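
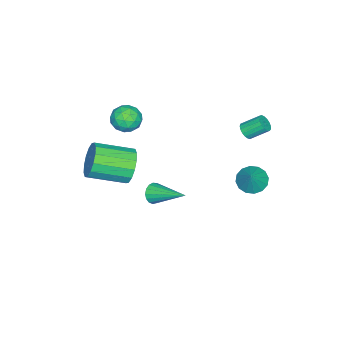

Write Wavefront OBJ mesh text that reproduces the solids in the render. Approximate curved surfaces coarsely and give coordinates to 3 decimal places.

v -3.542 3.453 2.226
v -3.171 3.307 2.59
v -3.547 4.221 3.339
v -3.918 4.367 2.974
v -3.048 3.479 2.442
v -3.424 4.393 3.19
v -3.038 3.645 2.244
v -3.414 4.559 2.993
v -3.143 3.767 2.042
v -3.519 4.681 2.791
v -3.34 3.817 1.882
v -3.716 4.731 2.631
v -3.583 3.784 1.801
v -3.959 4.698 2.549
v -3.817 3.674 1.817
v -4.192 4.589 2.565
v -3.987 3.514 1.927
v -4.363 4.429 2.675
v -4.056 3.34 2.105
v -4.432 4.255 2.853
v -4.007 3.192 2.311
v -4.383 4.107 3.059
v -3.852 3.103 2.497
v -4.228 4.018 3.246
v -3.625 3.095 2.622
v -4.001 4.009 3.37
v -3.38 3.168 2.655
v -3.755 4.083 3.403
v 2.654 1.243 1.211
v 2.95 0.964 1.706
v 2.946 3.177 2.129
v 3.177 1.023 1.509
v 3.284 1.133 1.244
v 3.247 1.268 0.971
v 3.074 1.397 0.754
v 2.806 1.491 0.641
v 2.502 1.528 0.659
v 2.233 1.5 0.804
v 2.061 1.413 1.041
v 2.025 1.287 1.318
v 2.133 1.151 1.571
v 2.36 1.036 1.741
v 2.655 0.969 1.79
v -4.215 3.599 -2.464
v -3.55 3.131 -2.85
v -3.325 3.881 -1.276
v -3.491 3.569 -2.998
v -3.626 4.015 -3.003
v -3.919 4.349 -2.863
v -4.291 4.482 -2.616
v -4.643 4.379 -2.329
v -4.879 4.066 -2.077
v -4.938 3.629 -1.929
v -4.803 3.183 -1.924
v -4.51 2.848 -2.064
v -4.138 2.715 -2.311
v -3.787 2.819 -2.599
v 1.821 -0.532 2.009
v 2.445 -0.482 1.129
v 3.523 -2.257 1.792
v 2.899 -2.308 2.671
v 2.712 -0.176 1.513
v 3.79 -1.951 2.176
v 2.74 0.034 2.031
v 3.818 -1.741 2.694
v 2.522 0.092 2.542
v 3.6 -1.683 3.205
v 2.116 -0.017 2.91
v 3.194 -1.792 3.573
v 1.631 -0.264 3.037
v 2.709 -2.039 3.7
v 1.197 -0.583 2.888
v 2.275 -2.358 3.551
v 0.93 -0.889 2.504
v 2.008 -2.664 3.167
v 0.902 -1.099 1.986
v 1.98 -2.874 2.649
v 1.12 -1.157 1.475
v 2.198 -2.932 2.138
v 1.526 -1.048 1.107
v 2.604 -2.823 1.77
v 2.011 -0.801 0.98
v 3.089 -2.576 1.643
v -0.426 -1.73 3.959
v 0.144 -2.084 3.337
v -1.584 -2.196 3.163
v -1.014 -2.55 2.541
v -1.074 -2.925 3.374
v -0.358 -2.637 3.865
v -1.082 -1.643 2.635
v -0.366 -1.355 3.126
v -0.262 -2.031 2.519
v -0.257 -2.823 2.976
v -1.183 -1.457 3.524
v -1.178 -2.249 3.981
v -0.039 -1.866 3.718
v -1.401 -2.414 2.782
v -1.436 -2.634 3.272
v -1.101 -2.843 2.906
v -0.334 -2.191 4.028
v 0 -2.4 3.663
v -0.715 -2.894 3.685
v -1.44 -1.88 2.837
v -1.106 -2.089 2.472
v -0.339 -1.437 3.594
v -0.004 -1.646 3.228
v -0.725 -1.386 2.815
v 0.057 -2.043 2.871
v -0.623 -2.317 2.404
v -0.663 -1.784 2.458
v -0.243 -1.614 2.747
v 0.06 -2.509 3.14
v -0.621 -2.783 2.672
v -0.656 -3.003 3.162
v -0.235 -2.834 3.451
v -0.178 -2.477 2.659
v -0.819 -1.497 3.828
v -1.5 -1.771 3.36
v -1.205 -1.446 3.049
v -0.784 -1.277 3.338
v -0.817 -1.963 4.096
v -1.497 -2.237 3.629
v -1.197 -2.666 3.753
v -0.777 -2.496 4.042
v -1.262 -1.803 3.841
f 2 1 5
f 2 5 3
f 3 5 6
f 3 6 4
f 5 1 7
f 5 7 6
f 6 7 8
f 6 8 4
f 7 1 9
f 7 9 8
f 8 9 10
f 8 10 4
f 9 1 11
f 9 11 10
f 10 11 12
f 10 12 4
f 11 1 13
f 11 13 12
f 12 13 14
f 12 14 4
f 13 1 15
f 13 15 14
f 14 15 16
f 14 16 4
f 15 1 17
f 15 17 16
f 16 17 18
f 16 18 4
f 17 1 19
f 17 19 18
f 18 19 20
f 18 20 4
f 19 1 21
f 19 21 20
f 20 21 22
f 20 22 4
f 21 1 23
f 21 23 22
f 22 23 24
f 22 24 4
f 23 1 25
f 23 25 24
f 24 25 26
f 24 26 4
f 25 1 27
f 25 27 26
f 26 27 28
f 26 28 4
f 27 1 2
f 27 2 28
f 28 2 3
f 28 3 4
f 30 29 32
f 30 32 31
f 32 29 33
f 32 33 31
f 33 29 34
f 33 34 31
f 34 29 35
f 34 35 31
f 35 29 36
f 35 36 31
f 36 29 37
f 36 37 31
f 37 29 38
f 37 38 31
f 38 29 39
f 38 39 31
f 39 29 40
f 39 40 31
f 40 29 41
f 40 41 31
f 41 29 42
f 41 42 31
f 42 29 43
f 42 43 31
f 43 29 30
f 43 30 31
f 45 44 47
f 45 47 46
f 47 44 48
f 47 48 46
f 48 44 49
f 48 49 46
f 49 44 50
f 49 50 46
f 50 44 51
f 50 51 46
f 51 44 52
f 51 52 46
f 52 44 53
f 52 53 46
f 53 44 54
f 53 54 46
f 54 44 55
f 54 55 46
f 55 44 56
f 55 56 46
f 56 44 57
f 56 57 46
f 57 44 45
f 57 45 46
f 59 58 62
f 59 62 60
f 60 62 63
f 60 63 61
f 62 58 64
f 62 64 63
f 63 64 65
f 63 65 61
f 64 58 66
f 64 66 65
f 65 66 67
f 65 67 61
f 66 58 68
f 66 68 67
f 67 68 69
f 67 69 61
f 68 58 70
f 68 70 69
f 69 70 71
f 69 71 61
f 70 58 72
f 70 72 71
f 71 72 73
f 71 73 61
f 72 58 74
f 72 74 73
f 73 74 75
f 73 75 61
f 74 58 76
f 74 76 75
f 75 76 77
f 75 77 61
f 76 58 78
f 76 78 77
f 77 78 79
f 77 79 61
f 78 58 80
f 78 80 79
f 79 80 81
f 79 81 61
f 80 58 82
f 80 82 81
f 81 82 83
f 81 83 61
f 82 58 59
f 82 59 83
f 83 59 60
f 83 60 61
f 84 121 100
f 121 95 124
f 100 124 89
f 121 124 100
f 84 100 96
f 100 89 101
f 96 101 85
f 100 101 96
f 84 96 105
f 96 85 106
f 105 106 91
f 96 106 105
f 84 105 117
f 105 91 120
f 117 120 94
f 105 120 117
f 84 117 121
f 117 94 125
f 121 125 95
f 117 125 121
f 85 101 112
f 101 89 115
f 112 115 93
f 101 115 112
f 89 124 102
f 124 95 123
f 102 123 88
f 124 123 102
f 95 125 122
f 125 94 118
f 122 118 86
f 125 118 122
f 94 120 119
f 120 91 107
f 119 107 90
f 120 107 119
f 91 106 111
f 106 85 108
f 111 108 92
f 106 108 111
f 87 113 99
f 113 93 114
f 99 114 88
f 113 114 99
f 87 99 97
f 99 88 98
f 97 98 86
f 99 98 97
f 87 97 104
f 97 86 103
f 104 103 90
f 97 103 104
f 87 104 109
f 104 90 110
f 109 110 92
f 104 110 109
f 87 109 113
f 109 92 116
f 113 116 93
f 109 116 113
f 88 114 102
f 114 93 115
f 102 115 89
f 114 115 102
f 86 98 122
f 98 88 123
f 122 123 95
f 98 123 122
f 90 103 119
f 103 86 118
f 119 118 94
f 103 118 119
f 92 110 111
f 110 90 107
f 111 107 91
f 110 107 111
f 93 116 112
f 116 92 108
f 112 108 85
f 116 108 112



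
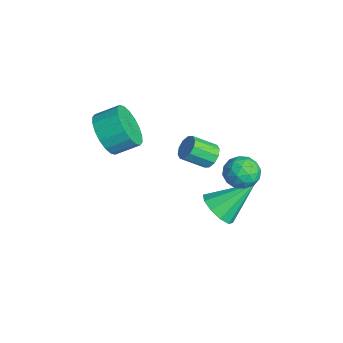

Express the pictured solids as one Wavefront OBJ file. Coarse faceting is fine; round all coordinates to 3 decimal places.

v -0.283 1.828 2.318
v 0.219 2.379 2.634
v 0.721 1.001 2.166
v 1.223 1.552 2.482
v 0.671 1.191 2.951
v 0.05 1.702 3.045
v 0.89 1.678 1.755
v 0.269 2.189 1.849
v 0.944 2.286 2.286
v 0.808 1.985 3.025
v 0.132 1.395 1.775
v -0.004 1.094 2.514
v -0.12 2.176 2.49
v 1.06 1.204 2.31
v 0.736 0.992 2.586
v 1.031 1.316 2.772
v -0.219 1.778 2.731
v 0.076 2.102 2.917
v 0.341 1.404 3.103
v 0.864 1.278 1.883
v 1.159 1.602 2.069
v -0.091 2.064 2.028
v 0.204 2.388 2.214
v 0.599 1.976 1.697
v 0.601 2.445 2.471
v 1.191 1.959 2.381
v 0.995 2.033 1.954
v 0.63 2.334 2.009
v 0.521 2.269 2.905
v 1.112 1.782 2.816
v 0.787 1.57 3.091
v 0.422 1.871 3.147
v 0.947 2.214 2.701
v -0.172 1.598 1.984
v 0.419 1.111 1.895
v 0.518 1.509 1.653
v 0.153 1.81 1.709
v -0.251 1.421 2.419
v 0.339 0.935 2.329
v 0.31 1.046 2.791
v -0.055 1.347 2.846
v -0.007 1.166 2.099
v -0.68 1.105 -0.959
v 0.184 1.289 -1.178
v -0.68 2.675 0.359
v -0.149 1.58 -1.525
v -0.685 1.69 -1.656
v -1.219 1.576 -1.521
v -1.547 1.282 -1.171
v -1.543 0.921 -0.74
v -1.21 0.63 -0.393
v -0.674 0.52 -0.262
v -0.141 0.634 -0.397
v 0.187 0.927 -0.747
v -2.263 -3.127 3.612
v -1.883 -2.728 2.742
v -1.678 -1.754 3.277
v -2.057 -2.153 4.148
v -2.329 -2.621 2.718
v -2.123 -1.647 3.253
v -2.761 -2.614 2.871
v -2.555 -1.64 3.406
v -3.094 -2.709 3.171
v -2.889 -1.735 3.706
v -3.263 -2.886 3.558
v -3.057 -1.913 4.094
v -3.233 -3.111 3.956
v -3.028 -2.138 4.492
v -3.012 -3.34 4.286
v -2.806 -2.366 4.822
v -2.642 -3.526 4.483
v -2.437 -2.552 5.018
v -2.197 -3.633 4.507
v -1.991 -2.659 5.042
v -1.765 -3.64 4.354
v -1.559 -2.666 4.889
v -1.431 -3.545 4.054
v -1.226 -2.571 4.589
v -1.263 -3.367 3.666
v -1.057 -2.394 4.202
v -1.292 -3.142 3.268
v -1.087 -2.169 3.804
v -1.514 -2.914 2.938
v -1.308 -1.94 3.474
v -3.035 1.515 0.262
v -2.505 1.286 0.065
v -2.675 0.276 0.78
v -3.205 0.505 0.978
v -2.435 1.493 0.372
v -2.605 0.482 1.088
v -2.595 1.707 0.638
v -2.765 0.697 1.354
v -2.922 1.849 0.76
v -3.092 0.838 1.476
v -3.293 1.863 0.692
v -3.463 0.852 1.408
v -3.565 1.744 0.46
v -3.735 0.734 1.175
v -3.635 1.538 0.152
v -3.805 0.527 0.868
v -3.475 1.323 -0.114
v -3.645 0.313 0.602
v -3.148 1.182 -0.236
v -3.318 0.171 0.48
v -2.777 1.168 -0.168
v -2.947 0.157 0.548
f 1 38 17
f 38 12 41
f 17 41 6
f 38 41 17
f 1 17 13
f 17 6 18
f 13 18 2
f 17 18 13
f 1 13 22
f 13 2 23
f 22 23 8
f 13 23 22
f 1 22 34
f 22 8 37
f 34 37 11
f 22 37 34
f 1 34 38
f 34 11 42
f 38 42 12
f 34 42 38
f 2 18 29
f 18 6 32
f 29 32 10
f 18 32 29
f 6 41 19
f 41 12 40
f 19 40 5
f 41 40 19
f 12 42 39
f 42 11 35
f 39 35 3
f 42 35 39
f 11 37 36
f 37 8 24
f 36 24 7
f 37 24 36
f 8 23 28
f 23 2 25
f 28 25 9
f 23 25 28
f 4 30 16
f 30 10 31
f 16 31 5
f 30 31 16
f 4 16 14
f 16 5 15
f 14 15 3
f 16 15 14
f 4 14 21
f 14 3 20
f 21 20 7
f 14 20 21
f 4 21 26
f 21 7 27
f 26 27 9
f 21 27 26
f 4 26 30
f 26 9 33
f 30 33 10
f 26 33 30
f 5 31 19
f 31 10 32
f 19 32 6
f 31 32 19
f 3 15 39
f 15 5 40
f 39 40 12
f 15 40 39
f 7 20 36
f 20 3 35
f 36 35 11
f 20 35 36
f 9 27 28
f 27 7 24
f 28 24 8
f 27 24 28
f 10 33 29
f 33 9 25
f 29 25 2
f 33 25 29
f 44 43 46
f 44 46 45
f 46 43 47
f 46 47 45
f 47 43 48
f 47 48 45
f 48 43 49
f 48 49 45
f 49 43 50
f 49 50 45
f 50 43 51
f 50 51 45
f 51 43 52
f 51 52 45
f 52 43 53
f 52 53 45
f 53 43 54
f 53 54 45
f 54 43 44
f 54 44 45
f 56 55 59
f 56 59 57
f 57 59 60
f 57 60 58
f 59 55 61
f 59 61 60
f 60 61 62
f 60 62 58
f 61 55 63
f 61 63 62
f 62 63 64
f 62 64 58
f 63 55 65
f 63 65 64
f 64 65 66
f 64 66 58
f 65 55 67
f 65 67 66
f 66 67 68
f 66 68 58
f 67 55 69
f 67 69 68
f 68 69 70
f 68 70 58
f 69 55 71
f 69 71 70
f 70 71 72
f 70 72 58
f 71 55 73
f 71 73 72
f 72 73 74
f 72 74 58
f 73 55 75
f 73 75 74
f 74 75 76
f 74 76 58
f 75 55 77
f 75 77 76
f 76 77 78
f 76 78 58
f 77 55 79
f 77 79 78
f 78 79 80
f 78 80 58
f 79 55 81
f 79 81 80
f 80 81 82
f 80 82 58
f 81 55 83
f 81 83 82
f 82 83 84
f 82 84 58
f 83 55 56
f 83 56 84
f 84 56 57
f 84 57 58
f 86 85 89
f 86 89 87
f 87 89 90
f 87 90 88
f 89 85 91
f 89 91 90
f 90 91 92
f 90 92 88
f 91 85 93
f 91 93 92
f 92 93 94
f 92 94 88
f 93 85 95
f 93 95 94
f 94 95 96
f 94 96 88
f 95 85 97
f 95 97 96
f 96 97 98
f 96 98 88
f 97 85 99
f 97 99 98
f 98 99 100
f 98 100 88
f 99 85 101
f 99 101 100
f 100 101 102
f 100 102 88
f 101 85 103
f 101 103 102
f 102 103 104
f 102 104 88
f 103 85 105
f 103 105 104
f 104 105 106
f 104 106 88
f 105 85 86
f 105 86 106
f 106 86 87
f 106 87 88



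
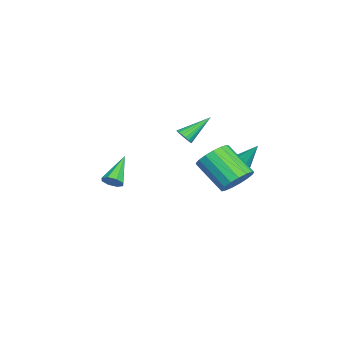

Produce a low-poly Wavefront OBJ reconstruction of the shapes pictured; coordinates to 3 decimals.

v -1.923 -3.875 -2.842
v -1.526 -3.562 -2.418
v -3.557 -3.485 -1.598
v -1.718 -3.253 -2.768
v -2.03 -3.308 -3.161
v -2.28 -3.695 -3.367
v -2.321 -4.188 -3.266
v -2.129 -4.498 -2.916
v -1.816 -4.443 -2.523
v -1.566 -4.055 -2.317
v -3.17 -0.152 0.303
v -2.64 0.009 0.506
v -4.03 1.172 1.497
v -2.675 0.17 0.302
v -2.809 0.267 0.098
v -3.014 0.281 -0.066
v -3.25 0.209 -0.156
v -3.47 0.065 -0.155
v -3.63 -0.121 -0.064
v -3.7 -0.314 0.101
v -3.664 -0.475 0.305
v -3.53 -0.572 0.509
v -3.325 -0.586 0.672
v -3.089 -0.514 0.763
v -2.869 -0.37 0.762
v -2.709 -0.184 0.671
v 2.915 3.525 0.154
v 3.692 3.677 0.829
v 2.781 2.248 2.2
v 2.005 2.095 1.526
v 3.353 4.018 0.959
v 2.442 2.588 2.33
v 2.913 4.245 0.904
v 2.003 2.816 2.275
v 2.474 4.308 0.678
v 1.564 2.878 2.049
v 2.136 4.191 0.332
v 1.226 2.761 1.703
v 1.977 3.921 -0.055
v 1.066 2.492 1.316
v 2.032 3.561 -0.394
v 1.122 2.131 0.977
v 2.29 3.192 -0.607
v 1.38 1.763 0.764
v 2.691 2.9 -0.646
v 1.781 1.47 0.725
v 3.143 2.751 -0.501
v 2.233 1.321 0.87
v 3.543 2.779 -0.206
v 2.633 1.349 1.165
v 3.799 2.978 0.171
v 2.889 1.548 1.542
v 3.853 3.302 0.545
v 2.943 1.872 1.916
v -2.643 2.903 -1.342
v -2.284 2.397 -1.041
v -2.497 3.937 0.222
v -1.991 2.693 -1.264
v -2.004 3.087 -1.523
v -2.315 3.395 -1.698
v -2.781 3.473 -1.706
v -3.182 3.285 -1.543
v -3.331 2.918 -1.287
v -3.158 2.544 -1.056
v -2.745 2.338 -0.959
f 2 1 4
f 2 4 3
f 4 1 5
f 4 5 3
f 5 1 6
f 5 6 3
f 6 1 7
f 6 7 3
f 7 1 8
f 7 8 3
f 8 1 9
f 8 9 3
f 9 1 10
f 9 10 3
f 10 1 2
f 10 2 3
f 12 11 14
f 12 14 13
f 14 11 15
f 14 15 13
f 15 11 16
f 15 16 13
f 16 11 17
f 16 17 13
f 17 11 18
f 17 18 13
f 18 11 19
f 18 19 13
f 19 11 20
f 19 20 13
f 20 11 21
f 20 21 13
f 21 11 22
f 21 22 13
f 22 11 23
f 22 23 13
f 23 11 24
f 23 24 13
f 24 11 25
f 24 25 13
f 25 11 26
f 25 26 13
f 26 11 12
f 26 12 13
f 28 27 31
f 28 31 29
f 29 31 32
f 29 32 30
f 31 27 33
f 31 33 32
f 32 33 34
f 32 34 30
f 33 27 35
f 33 35 34
f 34 35 36
f 34 36 30
f 35 27 37
f 35 37 36
f 36 37 38
f 36 38 30
f 37 27 39
f 37 39 38
f 38 39 40
f 38 40 30
f 39 27 41
f 39 41 40
f 40 41 42
f 40 42 30
f 41 27 43
f 41 43 42
f 42 43 44
f 42 44 30
f 43 27 45
f 43 45 44
f 44 45 46
f 44 46 30
f 45 27 47
f 45 47 46
f 46 47 48
f 46 48 30
f 47 27 49
f 47 49 48
f 48 49 50
f 48 50 30
f 49 27 51
f 49 51 50
f 50 51 52
f 50 52 30
f 51 27 53
f 51 53 52
f 52 53 54
f 52 54 30
f 53 27 28
f 53 28 54
f 54 28 29
f 54 29 30
f 56 55 58
f 56 58 57
f 58 55 59
f 58 59 57
f 59 55 60
f 59 60 57
f 60 55 61
f 60 61 57
f 61 55 62
f 61 62 57
f 62 55 63
f 62 63 57
f 63 55 64
f 63 64 57
f 64 55 65
f 64 65 57
f 65 55 56
f 65 56 57



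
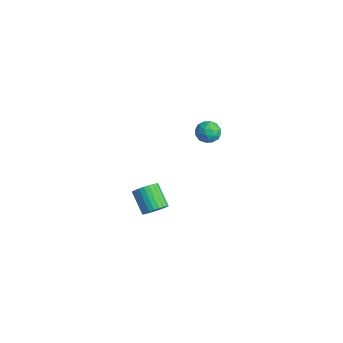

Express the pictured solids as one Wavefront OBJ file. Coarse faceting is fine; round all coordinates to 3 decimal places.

v 1.297 -3.143 -4.206
v 1.755 -2.884 -3.671
v 0.581 -2.899 -2.659
v 0.123 -3.157 -3.194
v 1.654 -2.635 -3.785
v 0.479 -2.649 -2.773
v 1.498 -2.462 -3.963
v 0.324 -2.477 -2.951
v 1.312 -2.394 -4.178
v 0.138 -2.408 -3.166
v 1.123 -2.439 -4.398
v -0.051 -2.453 -3.386
v 0.961 -2.591 -4.588
v -0.213 -2.606 -3.576
v 0.851 -2.828 -4.72
v -0.324 -2.842 -3.708
v 0.808 -3.112 -4.773
v -0.366 -3.127 -3.762
v 0.839 -3.401 -4.741
v -0.335 -3.416 -3.729
v 0.941 -3.651 -4.627
v -0.234 -3.665 -3.615
v 1.096 -3.823 -4.449
v -0.078 -3.838 -3.437
v 1.282 -3.892 -4.234
v 0.108 -3.906 -3.222
v 1.471 -3.847 -4.014
v 0.297 -3.861 -3.002
v 1.633 -3.694 -3.824
v 0.459 -3.709 -2.812
v 1.744 -3.458 -3.692
v 0.569 -3.472 -2.68
v 1.786 -3.173 -3.638
v 0.612 -3.188 -2.627
v 3.13 -1.069 3.406
v 3.738 -0.673 3.386
v 3.762 -2.047 3.254
v 4.37 -1.651 3.234
v 4.001 -1.717 3.855
v 3.61 -1.113 3.949
v 3.89 -1.607 2.691
v 3.499 -1.003 2.785
v 4.207 -1.006 2.944
v 4.276 -1.073 3.663
v 3.224 -1.647 2.977
v 3.293 -1.714 3.696
v 3.378 -0.786 3.409
v 4.122 -1.934 3.231
v 3.905 -1.973 3.596
v 4.262 -1.74 3.584
v 3.303 -1.044 3.74
v 3.66 -0.811 3.728
v 3.815 -1.424 4.004
v 3.84 -1.909 2.912
v 4.197 -1.676 2.9
v 3.238 -0.98 3.056
v 3.595 -0.747 3.044
v 3.685 -1.296 2.636
v 4.011 -0.748 3.138
v 4.383 -1.322 3.048
v 4.101 -1.297 2.729
v 3.871 -0.942 2.785
v 4.052 -0.788 3.56
v 4.423 -1.362 3.471
v 4.206 -1.401 3.836
v 3.976 -1.046 3.891
v 4.328 -0.983 3.301
v 3.077 -1.358 3.169
v 3.448 -1.932 3.08
v 3.524 -1.674 2.749
v 3.294 -1.319 2.804
v 3.117 -1.398 3.592
v 3.489 -1.972 3.502
v 3.629 -1.778 3.855
v 3.399 -1.423 3.911
v 3.172 -1.737 3.339
f 2 1 5
f 2 5 3
f 3 5 6
f 3 6 4
f 5 1 7
f 5 7 6
f 6 7 8
f 6 8 4
f 7 1 9
f 7 9 8
f 8 9 10
f 8 10 4
f 9 1 11
f 9 11 10
f 10 11 12
f 10 12 4
f 11 1 13
f 11 13 12
f 12 13 14
f 12 14 4
f 13 1 15
f 13 15 14
f 14 15 16
f 14 16 4
f 15 1 17
f 15 17 16
f 16 17 18
f 16 18 4
f 17 1 19
f 17 19 18
f 18 19 20
f 18 20 4
f 19 1 21
f 19 21 20
f 20 21 22
f 20 22 4
f 21 1 23
f 21 23 22
f 22 23 24
f 22 24 4
f 23 1 25
f 23 25 24
f 24 25 26
f 24 26 4
f 25 1 27
f 25 27 26
f 26 27 28
f 26 28 4
f 27 1 29
f 27 29 28
f 28 29 30
f 28 30 4
f 29 1 31
f 29 31 30
f 30 31 32
f 30 32 4
f 31 1 33
f 31 33 32
f 32 33 34
f 32 34 4
f 33 1 2
f 33 2 34
f 34 2 3
f 34 3 4
f 35 72 51
f 72 46 75
f 51 75 40
f 72 75 51
f 35 51 47
f 51 40 52
f 47 52 36
f 51 52 47
f 35 47 56
f 47 36 57
f 56 57 42
f 47 57 56
f 35 56 68
f 56 42 71
f 68 71 45
f 56 71 68
f 35 68 72
f 68 45 76
f 72 76 46
f 68 76 72
f 36 52 63
f 52 40 66
f 63 66 44
f 52 66 63
f 40 75 53
f 75 46 74
f 53 74 39
f 75 74 53
f 46 76 73
f 76 45 69
f 73 69 37
f 76 69 73
f 45 71 70
f 71 42 58
f 70 58 41
f 71 58 70
f 42 57 62
f 57 36 59
f 62 59 43
f 57 59 62
f 38 64 50
f 64 44 65
f 50 65 39
f 64 65 50
f 38 50 48
f 50 39 49
f 48 49 37
f 50 49 48
f 38 48 55
f 48 37 54
f 55 54 41
f 48 54 55
f 38 55 60
f 55 41 61
f 60 61 43
f 55 61 60
f 38 60 64
f 60 43 67
f 64 67 44
f 60 67 64
f 39 65 53
f 65 44 66
f 53 66 40
f 65 66 53
f 37 49 73
f 49 39 74
f 73 74 46
f 49 74 73
f 41 54 70
f 54 37 69
f 70 69 45
f 54 69 70
f 43 61 62
f 61 41 58
f 62 58 42
f 61 58 62
f 44 67 63
f 67 43 59
f 63 59 36
f 67 59 63



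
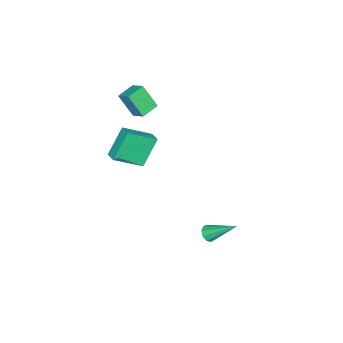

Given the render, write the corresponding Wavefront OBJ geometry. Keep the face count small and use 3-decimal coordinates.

v -2.916 -3.313 2.652
v -2.878 -4.286 4.069
v -2.593 -2.408 3.264
v -2.555 -3.381 4.682
v -1.765 -3.579 2.438
v -1.727 -4.552 3.856
v -1.442 -2.674 3.051
v -1.404 -3.647 4.468
v -0.87 -2.732 -0.753
v 0.409 -3.97 0.304
v -2.042 -2.463 0.981
v -0.763 -3.701 2.038
v -0.397 -2.059 -0.538
v 0.882 -3.297 0.519
v -1.569 -1.79 1.196
v -0.29 -3.028 2.253
v -0.228 2.464 -4.596
v 0.33 2.422 -4.41
v -0.552 4.156 -3.244
v 0.309 2.671 -4.727
v 0.036 2.824 -4.983
v -0.36 2.808 -5.058
v -0.695 2.631 -4.917
v -0.811 2.376 -4.626
v -0.654 2.163 -4.321
v -0.298 2.09 -4.145
v 0.091 2.193 -4.181
f 2 4 1
f 5 2 1
f 1 4 3
f 3 5 1
f 2 8 4
f 6 2 5
f 6 8 2
f 4 8 3
f 7 5 3
f 3 8 7
f 7 6 5
f 8 6 7
f 10 12 9
f 13 10 9
f 9 12 11
f 11 13 9
f 10 16 12
f 14 10 13
f 14 16 10
f 12 16 11
f 15 13 11
f 11 16 15
f 15 14 13
f 16 14 15
f 18 17 20
f 18 20 19
f 20 17 21
f 20 21 19
f 21 17 22
f 21 22 19
f 22 17 23
f 22 23 19
f 23 17 24
f 23 24 19
f 24 17 25
f 24 25 19
f 25 17 26
f 25 26 19
f 26 17 27
f 26 27 19
f 27 17 18
f 27 18 19



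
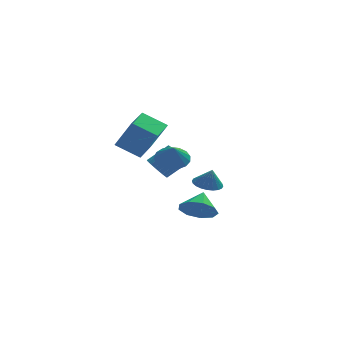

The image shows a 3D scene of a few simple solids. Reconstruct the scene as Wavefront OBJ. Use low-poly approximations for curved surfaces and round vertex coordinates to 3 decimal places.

v 1.892 3.614 -1.57
v 2.376 4.382 -1.502
v 2.128 3.366 -0.43
v 2.053 4.496 -1.411
v 1.705 4.476 -1.343
v 1.385 4.324 -1.31
v 1.143 4.065 -1.316
v 1.015 3.737 -1.361
v 1.02 3.39 -1.438
v 1.158 3.078 -1.535
v 1.408 2.847 -1.637
v 1.731 2.733 -1.729
v 2.079 2.753 -1.797
v 2.399 2.905 -1.83
v 2.641 3.164 -1.823
v 2.769 3.492 -1.778
v 2.764 3.839 -1.701
v 2.626 4.151 -1.605
v 0.341 -3.845 -0.675
v 1.156 -3.588 -1.351
v 0.759 -2.835 0.215
v 0.549 -3.188 -1.519
v -0.155 -3.096 -1.292
v -0.627 -3.355 -0.777
v -0.647 -3.843 -0.213
v -0.204 -4.332 0.134
v 0.493 -4.593 0.103
v 1.12 -4.505 -0.292
v 1.381 -4.108 -0.866
v -1.401 -0.092 1.044
v -1.057 0.394 0.465
v 0.145 0.677 1.418
v -0.199 0.192 1.996
v -1.237 0.608 0.629
v -0.035 0.891 1.581
v -1.442 0.716 0.855
v -0.24 0.999 1.808
v -1.641 0.7 1.111
v -0.438 0.983 2.063
v -1.803 0.564 1.356
v -0.601 0.847 2.309
v -1.904 0.328 1.553
v -0.702 0.611 2.506
v -1.928 0.029 1.673
v -0.726 0.312 2.626
v -1.873 -0.29 1.697
v -0.67 -0.006 2.65
v -1.745 -0.577 1.622
v -0.543 -0.294 2.575
v -1.565 -0.791 1.459
v -0.363 -0.508 2.411
v -1.36 -0.899 1.232
v -0.158 -0.616 2.185
v -1.162 -0.883 0.977
v 0.041 -0.6 1.929
v -0.999 -0.747 0.731
v 0.203 -0.464 1.684
v -0.898 -0.511 0.534
v 0.304 -0.228 1.487
v -0.874 -0.212 0.414
v 0.328 0.071 1.367
v -0.93 0.106 0.39
v 0.273 0.39 1.343
v -2.107 1.804 1.258
v -3.481 2.303 2.107
v -1.337 3.608 1.446
v -2.71 4.106 2.295
v -1.21 1.234 3.045
v -2.583 1.732 3.894
v -0.439 3.037 3.233
v -1.813 3.536 4.082
v -0.747 -1.62 2.343
v 0.168 -1.917 2.158
v -0.753 -2.22 3.277
v 0.226 -1.526 2.41
v 0.061 -1.156 2.647
v -0.289 -0.892 2.814
v -0.744 -0.796 2.873
v -1.2 -0.888 2.811
v -1.552 -1.147 2.642
v -1.719 -1.515 2.404
v -1.664 -1.907 2.152
v -1.399 -2.234 1.945
v -0.984 -2.419 1.828
v -0.515 -2.422 1.829
v -0.099 -2.241 1.949
f 2 1 4
f 2 4 3
f 4 1 5
f 4 5 3
f 5 1 6
f 5 6 3
f 6 1 7
f 6 7 3
f 7 1 8
f 7 8 3
f 8 1 9
f 8 9 3
f 9 1 10
f 9 10 3
f 10 1 11
f 10 11 3
f 11 1 12
f 11 12 3
f 12 1 13
f 12 13 3
f 13 1 14
f 13 14 3
f 14 1 15
f 14 15 3
f 15 1 16
f 15 16 3
f 16 1 17
f 16 17 3
f 17 1 18
f 17 18 3
f 18 1 2
f 18 2 3
f 20 19 22
f 20 22 21
f 22 19 23
f 22 23 21
f 23 19 24
f 23 24 21
f 24 19 25
f 24 25 21
f 25 19 26
f 25 26 21
f 26 19 27
f 26 27 21
f 27 19 28
f 27 28 21
f 28 19 29
f 28 29 21
f 29 19 20
f 29 20 21
f 31 30 34
f 31 34 32
f 32 34 35
f 32 35 33
f 34 30 36
f 34 36 35
f 35 36 37
f 35 37 33
f 36 30 38
f 36 38 37
f 37 38 39
f 37 39 33
f 38 30 40
f 38 40 39
f 39 40 41
f 39 41 33
f 40 30 42
f 40 42 41
f 41 42 43
f 41 43 33
f 42 30 44
f 42 44 43
f 43 44 45
f 43 45 33
f 44 30 46
f 44 46 45
f 45 46 47
f 45 47 33
f 46 30 48
f 46 48 47
f 47 48 49
f 47 49 33
f 48 30 50
f 48 50 49
f 49 50 51
f 49 51 33
f 50 30 52
f 50 52 51
f 51 52 53
f 51 53 33
f 52 30 54
f 52 54 53
f 53 54 55
f 53 55 33
f 54 30 56
f 54 56 55
f 55 56 57
f 55 57 33
f 56 30 58
f 56 58 57
f 57 58 59
f 57 59 33
f 58 30 60
f 58 60 59
f 59 60 61
f 59 61 33
f 60 30 62
f 60 62 61
f 61 62 63
f 61 63 33
f 62 30 31
f 62 31 63
f 63 31 32
f 63 32 33
f 65 67 64
f 68 65 64
f 64 67 66
f 66 68 64
f 65 71 67
f 69 65 68
f 69 71 65
f 67 71 66
f 70 68 66
f 66 71 70
f 70 69 68
f 71 69 70
f 73 72 75
f 73 75 74
f 75 72 76
f 75 76 74
f 76 72 77
f 76 77 74
f 77 72 78
f 77 78 74
f 78 72 79
f 78 79 74
f 79 72 80
f 79 80 74
f 80 72 81
f 80 81 74
f 81 72 82
f 81 82 74
f 82 72 83
f 82 83 74
f 83 72 84
f 83 84 74
f 84 72 85
f 84 85 74
f 85 72 86
f 85 86 74
f 86 72 73
f 86 73 74



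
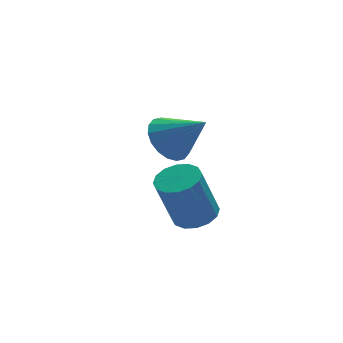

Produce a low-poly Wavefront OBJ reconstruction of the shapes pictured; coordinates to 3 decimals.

v 1.908 2.704 1.846
v 2.718 3.194 1.558
v 2.892 1.776 3.034
v 2.562 3.446 1.884
v 2.277 3.551 2.203
v 1.918 3.488 2.451
v 1.557 3.27 2.579
v 1.266 2.94 2.563
v 1.102 2.563 2.404
v 1.097 2.214 2.135
v 1.253 1.962 1.809
v 1.539 1.857 1.49
v 1.897 1.92 1.242
v 2.258 2.138 1.114
v 2.549 2.468 1.13
v 2.713 2.845 1.289
v 1.429 -1.143 0.742
v 2.155 -1.41 0.982
v 1.518 -1.444 2.877
v 0.791 -1.177 2.638
v 2.182 -0.992 0.998
v 1.545 -1.026 2.894
v 2.007 -0.614 0.946
v 1.37 -0.648 2.842
v 1.677 -0.378 0.839
v 1.04 -0.412 2.735
v 1.281 -0.347 0.707
v 0.644 -0.381 2.602
v 0.924 -0.53 0.584
v 0.287 -0.563 2.479
v 0.702 -0.876 0.503
v 0.065 -0.91 2.398
v 0.675 -1.294 0.486
v 0.038 -1.328 2.382
v 0.85 -1.672 0.538
v 0.213 -1.706 2.434
v 1.18 -1.908 0.645
v 0.543 -1.942 2.541
v 1.576 -1.939 0.778
v 0.939 -1.973 2.673
v 1.933 -1.757 0.901
v 1.296 -1.79 2.796
f 2 1 4
f 2 4 3
f 4 1 5
f 4 5 3
f 5 1 6
f 5 6 3
f 6 1 7
f 6 7 3
f 7 1 8
f 7 8 3
f 8 1 9
f 8 9 3
f 9 1 10
f 9 10 3
f 10 1 11
f 10 11 3
f 11 1 12
f 11 12 3
f 12 1 13
f 12 13 3
f 13 1 14
f 13 14 3
f 14 1 15
f 14 15 3
f 15 1 16
f 15 16 3
f 16 1 2
f 16 2 3
f 18 17 21
f 18 21 19
f 19 21 22
f 19 22 20
f 21 17 23
f 21 23 22
f 22 23 24
f 22 24 20
f 23 17 25
f 23 25 24
f 24 25 26
f 24 26 20
f 25 17 27
f 25 27 26
f 26 27 28
f 26 28 20
f 27 17 29
f 27 29 28
f 28 29 30
f 28 30 20
f 29 17 31
f 29 31 30
f 30 31 32
f 30 32 20
f 31 17 33
f 31 33 32
f 32 33 34
f 32 34 20
f 33 17 35
f 33 35 34
f 34 35 36
f 34 36 20
f 35 17 37
f 35 37 36
f 36 37 38
f 36 38 20
f 37 17 39
f 37 39 38
f 38 39 40
f 38 40 20
f 39 17 41
f 39 41 40
f 40 41 42
f 40 42 20
f 41 17 18
f 41 18 42
f 42 18 19
f 42 19 20



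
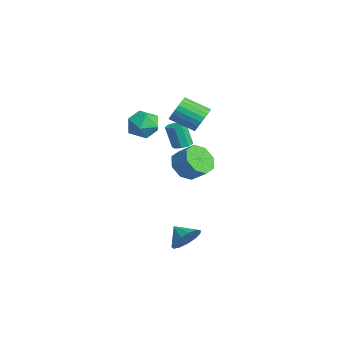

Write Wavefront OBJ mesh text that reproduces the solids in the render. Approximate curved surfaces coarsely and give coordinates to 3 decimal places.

v 0.377 -1.101 -0.951
v 1.186 -1.622 -1.319
v 1.912 -1.019 -0.578
v 1.103 -0.499 -0.209
v 1.045 -0.959 -1.721
v 1.771 -0.356 -0.98
v 0.513 -0.379 -1.672
v 1.239 0.224 -0.931
v -0.098 -0.222 -1.2
v 0.628 0.38 -0.459
v -0.432 -0.581 -0.582
v 0.294 0.022 0.159
v -0.291 -1.244 -0.18
v 0.435 -0.641 0.561
v 0.241 -1.824 -0.229
v 0.967 -1.221 0.512
v 0.852 -1.98 -0.701
v 1.578 -1.378 0.04
v -2.043 -0.54 -0.638
v -1.74 -0.051 -0.467
v -2.034 -0.371 0.969
v -2.337 -0.86 0.798
v -2.135 0.042 -0.527
v -2.429 -0.278 0.909
v -2.487 -0.136 -0.639
v -2.781 -0.457 0.797
v -2.631 -0.504 -0.75
v -2.925 -0.824 0.685
v -2.5 -0.889 -0.809
v -2.794 -1.209 0.627
v -2.155 -1.11 -0.788
v -2.449 -1.43 0.648
v -1.758 -1.064 -0.696
v -2.051 -1.385 0.739
v -1.494 -0.774 -0.578
v -1.787 -1.094 0.858
v -1.487 -0.373 -0.487
v -1.781 -0.694 0.949
v -1.327 -2.775 1.891
v -0.48 -2.389 1.473
v -0.44 -3.991 2.567
v 0.407 -3.605 2.149
v -0.065 -3.103 2.902
v -0.613 -2.352 2.483
v -0.307 -4.028 1.557
v -0.855 -3.277 1.138
v 0.15 -3.164 1.266
v 0.3 -2.592 2.098
v -1.22 -3.788 1.942
v -1.07 -3.216 2.774
v 4.363 -2.204 -4.267
v 4.855 -2.994 -4.136
v 3.517 -2.636 -3.693
v 4.97 -2.677 -3.728
v 4.893 -2.21 -3.491
v 4.647 -1.741 -3.5
v 4.311 -1.419 -3.753
v 3.992 -1.346 -4.169
v 3.79 -1.546 -4.617
v 3.771 -1.955 -4.953
v 3.939 -2.443 -5.071
v 4.242 -2.855 -4.935
v 4.583 -3.061 -4.586
v 0.298 -0.119 2.278
v 0.634 -0.663 1.703
v -0.102 -1.885 2.427
v -0.438 -1.341 3.002
v 0.871 -0.664 1.94
v 0.135 -1.886 2.664
v 1.021 -0.583 2.229
v 0.284 -1.805 2.954
v 1.06 -0.431 2.526
v 0.324 -1.653 3.25
v 0.984 -0.232 2.785
v 0.247 -1.454 3.509
v 0.803 -0.015 2.966
v 0.066 -1.237 3.691
v 0.545 0.186 3.043
v -0.191 -1.036 3.767
v 0.25 0.34 3.004
v -0.486 -0.882 3.728
v -0.038 0.425 2.853
v -0.774 -0.797 3.577
v -0.275 0.426 2.616
v -1.011 -0.796 3.34
v -0.424 0.345 2.326
v -1.161 -0.877 3.051
v -0.464 0.193 2.03
v -1.2 -1.029 2.754
v -0.387 -0.006 1.771
v -1.124 -1.228 2.495
v -0.206 -0.223 1.589
v -0.943 -1.445 2.314
v 0.051 -0.424 1.513
v -0.685 -1.646 2.237
v 0.346 -0.578 1.552
v -0.39 -1.8 2.276
f 2 1 5
f 2 5 3
f 3 5 6
f 3 6 4
f 5 1 7
f 5 7 6
f 6 7 8
f 6 8 4
f 7 1 9
f 7 9 8
f 8 9 10
f 8 10 4
f 9 1 11
f 9 11 10
f 10 11 12
f 10 12 4
f 11 1 13
f 11 13 12
f 12 13 14
f 12 14 4
f 13 1 15
f 13 15 14
f 14 15 16
f 14 16 4
f 15 1 17
f 15 17 16
f 16 17 18
f 16 18 4
f 17 1 2
f 17 2 18
f 18 2 3
f 18 3 4
f 20 19 23
f 20 23 21
f 21 23 24
f 21 24 22
f 23 19 25
f 23 25 24
f 24 25 26
f 24 26 22
f 25 19 27
f 25 27 26
f 26 27 28
f 26 28 22
f 27 19 29
f 27 29 28
f 28 29 30
f 28 30 22
f 29 19 31
f 29 31 30
f 30 31 32
f 30 32 22
f 31 19 33
f 31 33 32
f 32 33 34
f 32 34 22
f 33 19 35
f 33 35 34
f 34 35 36
f 34 36 22
f 35 19 37
f 35 37 36
f 36 37 38
f 36 38 22
f 37 19 20
f 37 20 38
f 38 20 21
f 38 21 22
f 39 50 44
f 39 44 40
f 39 40 46
f 39 46 49
f 39 49 50
f 40 44 48
f 44 50 43
f 50 49 41
f 49 46 45
f 46 40 47
f 42 48 43
f 42 43 41
f 42 41 45
f 42 45 47
f 42 47 48
f 43 48 44
f 41 43 50
f 45 41 49
f 47 45 46
f 48 47 40
f 52 51 54
f 52 54 53
f 54 51 55
f 54 55 53
f 55 51 56
f 55 56 53
f 56 51 57
f 56 57 53
f 57 51 58
f 57 58 53
f 58 51 59
f 58 59 53
f 59 51 60
f 59 60 53
f 60 51 61
f 60 61 53
f 61 51 62
f 61 62 53
f 62 51 63
f 62 63 53
f 63 51 52
f 63 52 53
f 65 64 68
f 65 68 66
f 66 68 69
f 66 69 67
f 68 64 70
f 68 70 69
f 69 70 71
f 69 71 67
f 70 64 72
f 70 72 71
f 71 72 73
f 71 73 67
f 72 64 74
f 72 74 73
f 73 74 75
f 73 75 67
f 74 64 76
f 74 76 75
f 75 76 77
f 75 77 67
f 76 64 78
f 76 78 77
f 77 78 79
f 77 79 67
f 78 64 80
f 78 80 79
f 79 80 81
f 79 81 67
f 80 64 82
f 80 82 81
f 81 82 83
f 81 83 67
f 82 64 84
f 82 84 83
f 83 84 85
f 83 85 67
f 84 64 86
f 84 86 85
f 85 86 87
f 85 87 67
f 86 64 88
f 86 88 87
f 87 88 89
f 87 89 67
f 88 64 90
f 88 90 89
f 89 90 91
f 89 91 67
f 90 64 92
f 90 92 91
f 91 92 93
f 91 93 67
f 92 64 94
f 92 94 93
f 93 94 95
f 93 95 67
f 94 64 96
f 94 96 95
f 95 96 97
f 95 97 67
f 96 64 65
f 96 65 97
f 97 65 66
f 97 66 67



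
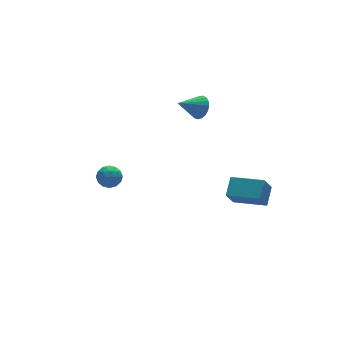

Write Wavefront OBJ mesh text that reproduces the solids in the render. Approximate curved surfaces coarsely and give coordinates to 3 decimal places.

v 3.811 -4.476 -1.151
v 4.634 -3.592 -0.405
v 2.399 -2.855 -1.515
v 3.222 -1.971 -0.769
v 4.558 -4.109 -2.411
v 5.381 -3.225 -1.665
v 3.146 -2.488 -2.775
v 3.969 -1.604 -2.029
v -4.444 0.629 0.868
v -3.69 0.738 0.511
v -4.25 -0.718 0.869
v -3.496 -0.609 0.512
v -3.624 -0.364 1.307
v -3.745 0.468 1.306
v -4.195 -0.448 0.074
v -4.316 0.384 0.073
v -3.537 0.072 0.02
v -3.184 0.124 0.782
v -4.756 -0.104 0.598
v -4.403 -0.052 1.36
v -4.084 0.802 0.689
v -3.856 -0.782 0.691
v -3.931 -0.638 1.158
v -3.488 -0.574 0.948
v -4.116 0.643 1.157
v -3.673 0.707 0.947
v -3.634 0.059 1.414
v -4.267 -0.687 0.433
v -3.824 -0.623 0.223
v -4.452 0.594 0.432
v -4.009 0.658 0.222
v -4.306 -0.039 -0.034
v -3.551 0.474 0.191
v -3.436 -0.318 0.192
v -3.848 -0.223 -0.066
v -3.918 0.267 -0.066
v -3.343 0.505 0.639
v -3.229 -0.287 0.64
v -3.305 -0.143 1.107
v -3.375 0.346 1.106
v -3.253 0.113 0.351
v -4.711 0.307 0.74
v -4.597 -0.485 0.741
v -4.565 -0.326 0.274
v -4.635 0.163 0.273
v -4.504 0.338 1.188
v -4.389 -0.454 1.189
v -4.022 -0.247 1.446
v -4.092 0.243 1.446
v -4.687 -0.093 1.029
v 3.686 2.798 2.243
v 4.126 3.148 2.946
v 2.174 2.902 3.137
v 4.032 3.455 2.752
v 3.879 3.647 2.47
v 3.692 3.693 2.149
v 3.504 3.584 1.844
v 3.348 3.339 1.608
v 3.25 3.001 1.482
v 3.228 2.627 1.487
v 3.284 2.283 1.623
v 3.411 2.028 1.867
v 3.585 1.906 2.175
v 3.776 1.939 2.495
v 3.952 2.12 2.771
v 4.082 2.418 2.956
v 4.143 2.782 3.018
f 2 4 1
f 5 2 1
f 1 4 3
f 3 5 1
f 2 8 4
f 6 2 5
f 6 8 2
f 4 8 3
f 7 5 3
f 3 8 7
f 7 6 5
f 8 6 7
f 9 46 25
f 46 20 49
f 25 49 14
f 46 49 25
f 9 25 21
f 25 14 26
f 21 26 10
f 25 26 21
f 9 21 30
f 21 10 31
f 30 31 16
f 21 31 30
f 9 30 42
f 30 16 45
f 42 45 19
f 30 45 42
f 9 42 46
f 42 19 50
f 46 50 20
f 42 50 46
f 10 26 37
f 26 14 40
f 37 40 18
f 26 40 37
f 14 49 27
f 49 20 48
f 27 48 13
f 49 48 27
f 20 50 47
f 50 19 43
f 47 43 11
f 50 43 47
f 19 45 44
f 45 16 32
f 44 32 15
f 45 32 44
f 16 31 36
f 31 10 33
f 36 33 17
f 31 33 36
f 12 38 24
f 38 18 39
f 24 39 13
f 38 39 24
f 12 24 22
f 24 13 23
f 22 23 11
f 24 23 22
f 12 22 29
f 22 11 28
f 29 28 15
f 22 28 29
f 12 29 34
f 29 15 35
f 34 35 17
f 29 35 34
f 12 34 38
f 34 17 41
f 38 41 18
f 34 41 38
f 13 39 27
f 39 18 40
f 27 40 14
f 39 40 27
f 11 23 47
f 23 13 48
f 47 48 20
f 23 48 47
f 15 28 44
f 28 11 43
f 44 43 19
f 28 43 44
f 17 35 36
f 35 15 32
f 36 32 16
f 35 32 36
f 18 41 37
f 41 17 33
f 37 33 10
f 41 33 37
f 52 51 54
f 52 54 53
f 54 51 55
f 54 55 53
f 55 51 56
f 55 56 53
f 56 51 57
f 56 57 53
f 57 51 58
f 57 58 53
f 58 51 59
f 58 59 53
f 59 51 60
f 59 60 53
f 60 51 61
f 60 61 53
f 61 51 62
f 61 62 53
f 62 51 63
f 62 63 53
f 63 51 64
f 63 64 53
f 64 51 65
f 64 65 53
f 65 51 66
f 65 66 53
f 66 51 67
f 66 67 53
f 67 51 52
f 67 52 53



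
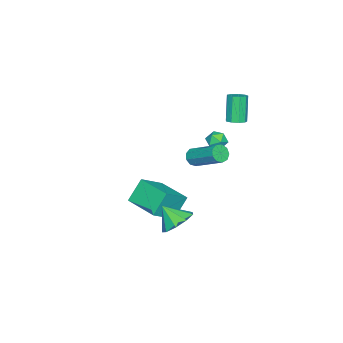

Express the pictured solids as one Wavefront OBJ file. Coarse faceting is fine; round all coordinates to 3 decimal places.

v -3.443 0.393 -0.278
v -2.943 0.123 -0.64
v -3.597 -0.563 0.22
v -3.097 -0.833 -0.142
v -2.962 -0.372 0.33
v -2.866 0.219 0.022
v -3.674 -0.659 -0.442
v -3.578 -0.068 -0.75
v -3.086 -0.526 -0.741
v -2.645 -0.349 -0.264
v -3.895 -0.091 -0.156
v -3.454 0.086 0.321
v -1.682 -0.781 -0.781
v -1.145 -0.758 -1.048
v -0.662 1.024 0.073
v -1.198 1.001 0.341
v -1.421 -0.546 -1.267
v -0.937 1.236 -0.146
v -1.818 -0.444 -1.258
v -1.335 1.338 -0.137
v -2.152 -0.499 -1.025
v -1.668 1.282 0.096
v -2.265 -0.687 -0.678
v -1.782 1.095 0.443
v -2.106 -0.918 -0.379
v -1.623 0.864 0.742
v -1.748 -1.085 -0.268
v -1.265 0.696 0.853
v -1.359 -1.11 -0.396
v -0.876 0.672 0.725
v -1.121 -0.981 -0.705
v -0.638 0.801 0.416
v 3.902 1.078 -1.829
v 4.889 0.92 -1.972
v 3.898 0.162 -0.851
v 4.795 1.42 -1.505
v 4.283 1.76 -1.19
v 3.592 1.78 -1.173
v 3.047 1.472 -1.464
v 2.902 0.979 -1.926
v 3.224 0.532 -2.342
v 3.864 0.341 -2.519
v 4.522 0.494 -2.373
v -2.25 1.39 2.358
v -1.84 1.006 2.455
v -2.439 0.766 4.039
v -2.85 1.15 3.942
v -1.717 1.362 2.556
v -2.316 1.122 4.14
v -1.843 1.731 2.564
v -2.442 1.491 4.148
v -2.16 1.94 2.476
v -2.759 1.7 4.06
v -2.519 1.892 2.333
v -3.118 1.652 3.916
v -2.753 1.609 2.201
v -3.352 1.369 3.785
v -2.751 1.224 2.143
v -3.351 0.983 3.727
v -2.516 0.916 2.186
v -3.115 0.676 3.769
v -2.156 0.83 2.309
v -2.755 0.59 3.893
v -1.369 -2.582 -3.253
v 0.027 -3.095 -2.239
v -0.603 -0.65 -3.329
v 0.793 -1.163 -2.315
v -0.553 -2.957 -4.565
v 0.843 -3.47 -3.551
v 0.213 -1.025 -4.641
v 1.609 -1.538 -3.627
f 1 12 6
f 1 6 2
f 1 2 8
f 1 8 11
f 1 11 12
f 2 6 10
f 6 12 5
f 12 11 3
f 11 8 7
f 8 2 9
f 4 10 5
f 4 5 3
f 4 3 7
f 4 7 9
f 4 9 10
f 5 10 6
f 3 5 12
f 7 3 11
f 9 7 8
f 10 9 2
f 14 13 17
f 14 17 15
f 15 17 18
f 15 18 16
f 17 13 19
f 17 19 18
f 18 19 20
f 18 20 16
f 19 13 21
f 19 21 20
f 20 21 22
f 20 22 16
f 21 13 23
f 21 23 22
f 22 23 24
f 22 24 16
f 23 13 25
f 23 25 24
f 24 25 26
f 24 26 16
f 25 13 27
f 25 27 26
f 26 27 28
f 26 28 16
f 27 13 29
f 27 29 28
f 28 29 30
f 28 30 16
f 29 13 31
f 29 31 30
f 30 31 32
f 30 32 16
f 31 13 14
f 31 14 32
f 32 14 15
f 32 15 16
f 34 33 36
f 34 36 35
f 36 33 37
f 36 37 35
f 37 33 38
f 37 38 35
f 38 33 39
f 38 39 35
f 39 33 40
f 39 40 35
f 40 33 41
f 40 41 35
f 41 33 42
f 41 42 35
f 42 33 43
f 42 43 35
f 43 33 34
f 43 34 35
f 45 44 48
f 45 48 46
f 46 48 49
f 46 49 47
f 48 44 50
f 48 50 49
f 49 50 51
f 49 51 47
f 50 44 52
f 50 52 51
f 51 52 53
f 51 53 47
f 52 44 54
f 52 54 53
f 53 54 55
f 53 55 47
f 54 44 56
f 54 56 55
f 55 56 57
f 55 57 47
f 56 44 58
f 56 58 57
f 57 58 59
f 57 59 47
f 58 44 60
f 58 60 59
f 59 60 61
f 59 61 47
f 60 44 62
f 60 62 61
f 61 62 63
f 61 63 47
f 62 44 45
f 62 45 63
f 63 45 46
f 63 46 47
f 65 67 64
f 68 65 64
f 64 67 66
f 66 68 64
f 65 71 67
f 69 65 68
f 69 71 65
f 67 71 66
f 70 68 66
f 66 71 70
f 70 69 68
f 71 69 70



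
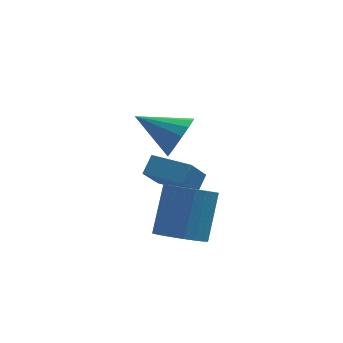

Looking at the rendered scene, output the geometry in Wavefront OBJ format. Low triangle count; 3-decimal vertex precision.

v -2.743 -0.801 -3.602
v -2.094 -0.228 -4.178
v -1.608 0.994 -2.414
v -2.257 0.421 -1.838
v -2.441 -0.024 -4.224
v -1.956 1.198 -2.46
v -2.835 0.062 -4.175
v -2.349 1.284 -2.411
v -3.214 0.016 -4.039
v -2.729 1.239 -2.275
v -3.522 -0.154 -3.836
v -3.036 1.069 -2.073
v -3.711 -0.422 -3.598
v -3.226 0.8 -1.834
v -3.753 -0.748 -3.36
v -3.267 0.474 -1.597
v -3.641 -1.083 -3.159
v -3.155 0.14 -1.396
v -3.392 -1.374 -3.026
v -2.906 -0.152 -1.262
v -3.044 -1.578 -2.98
v -2.559 -0.356 -1.216
v -2.651 -1.664 -3.029
v -2.165 -0.442 -1.265
v -2.271 -1.619 -3.165
v -1.786 -0.396 -1.401
v -1.964 -1.449 -3.367
v -1.478 -0.226 -1.604
v -1.774 -1.18 -3.606
v -1.289 0.042 -1.842
v -1.733 -0.854 -3.843
v -1.247 0.368 -2.08
v -1.845 -0.52 -4.044
v -1.359 0.703 -2.281
v -1.858 2.451 -3.6
v -2.49 1.57 -2.382
v -3.291 3.42 -3.642
v -3.923 2.539 -2.425
v -1.477 3.041 -2.975
v -2.109 2.16 -1.758
v -2.91 4.01 -3.018
v -3.542 3.129 -1.8
v -2.639 0.271 1.091
v -2.132 0.747 1.753
v -4.261 0.889 1.889
v -2.192 1.07 1.38
v -2.373 1.179 0.93
v -2.624 1.045 0.523
v -2.88 0.704 0.268
v -3.071 0.247 0.233
v -3.147 -0.204 0.428
v -3.086 -0.527 0.801
v -2.906 -0.637 1.251
v -2.654 -0.503 1.658
v -2.399 -0.161 1.913
v -2.208 0.296 1.948
f 2 1 5
f 2 5 3
f 3 5 6
f 3 6 4
f 5 1 7
f 5 7 6
f 6 7 8
f 6 8 4
f 7 1 9
f 7 9 8
f 8 9 10
f 8 10 4
f 9 1 11
f 9 11 10
f 10 11 12
f 10 12 4
f 11 1 13
f 11 13 12
f 12 13 14
f 12 14 4
f 13 1 15
f 13 15 14
f 14 15 16
f 14 16 4
f 15 1 17
f 15 17 16
f 16 17 18
f 16 18 4
f 17 1 19
f 17 19 18
f 18 19 20
f 18 20 4
f 19 1 21
f 19 21 20
f 20 21 22
f 20 22 4
f 21 1 23
f 21 23 22
f 22 23 24
f 22 24 4
f 23 1 25
f 23 25 24
f 24 25 26
f 24 26 4
f 25 1 27
f 25 27 26
f 26 27 28
f 26 28 4
f 27 1 29
f 27 29 28
f 28 29 30
f 28 30 4
f 29 1 31
f 29 31 30
f 30 31 32
f 30 32 4
f 31 1 33
f 31 33 32
f 32 33 34
f 32 34 4
f 33 1 2
f 33 2 34
f 34 2 3
f 34 3 4
f 36 38 35
f 39 36 35
f 35 38 37
f 37 39 35
f 36 42 38
f 40 36 39
f 40 42 36
f 38 42 37
f 41 39 37
f 37 42 41
f 41 40 39
f 42 40 41
f 44 43 46
f 44 46 45
f 46 43 47
f 46 47 45
f 47 43 48
f 47 48 45
f 48 43 49
f 48 49 45
f 49 43 50
f 49 50 45
f 50 43 51
f 50 51 45
f 51 43 52
f 51 52 45
f 52 43 53
f 52 53 45
f 53 43 54
f 53 54 45
f 54 43 55
f 54 55 45
f 55 43 56
f 55 56 45
f 56 43 44
f 56 44 45



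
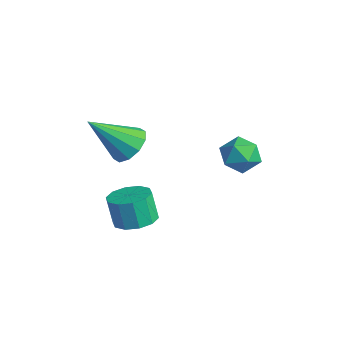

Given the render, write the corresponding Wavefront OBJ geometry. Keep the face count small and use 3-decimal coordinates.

v -3.106 -3.293 2.417
v -2.416 -3.681 2.295
v -3.594 -4.587 3.763
v -2.341 -3.342 2.647
v -2.558 -2.985 2.912
v -2.984 -2.746 2.987
v -3.456 -2.715 2.844
v -3.795 -2.906 2.539
v -3.87 -3.244 2.186
v -3.653 -3.602 1.922
v -3.227 -3.841 1.846
v -2.755 -3.871 1.989
v -3.077 -3.111 -1.54
v -2.617 -3.772 -1.452
v -2.943 -3.85 -0.331
v -3.403 -3.189 -0.42
v -2.336 -3.373 -1.343
v -2.662 -3.45 -0.222
v -2.338 -2.873 -1.309
v -2.664 -2.951 -0.188
v -2.622 -2.465 -1.363
v -2.948 -2.542 -0.243
v -3.08 -2.303 -1.486
v -3.406 -2.381 -0.365
v -3.537 -2.45 -1.629
v -3.863 -2.528 -0.508
v -3.818 -2.85 -1.738
v -4.144 -2.927 -0.617
v -3.816 -3.349 -1.772
v -4.142 -3.427 -0.651
v -3.532 -3.758 -1.717
v -3.858 -3.835 -0.597
v -3.074 -3.919 -1.595
v -3.4 -3.997 -0.474
v -2.067 0.69 0.636
v -1.422 0.866 1.092
v -2.458 -0.186 1.528
v -1.813 -0.01 1.984
v -2.405 0.535 1.892
v -2.163 1.076 1.341
v -1.717 -0.396 1.279
v -1.475 0.145 0.728
v -1.206 0.195 1.49
v -1.631 0.771 1.869
v -2.249 -0.091 0.751
v -2.674 0.485 1.13
f 2 1 4
f 2 4 3
f 4 1 5
f 4 5 3
f 5 1 6
f 5 6 3
f 6 1 7
f 6 7 3
f 7 1 8
f 7 8 3
f 8 1 9
f 8 9 3
f 9 1 10
f 9 10 3
f 10 1 11
f 10 11 3
f 11 1 12
f 11 12 3
f 12 1 2
f 12 2 3
f 14 13 17
f 14 17 15
f 15 17 18
f 15 18 16
f 17 13 19
f 17 19 18
f 18 19 20
f 18 20 16
f 19 13 21
f 19 21 20
f 20 21 22
f 20 22 16
f 21 13 23
f 21 23 22
f 22 23 24
f 22 24 16
f 23 13 25
f 23 25 24
f 24 25 26
f 24 26 16
f 25 13 27
f 25 27 26
f 26 27 28
f 26 28 16
f 27 13 29
f 27 29 28
f 28 29 30
f 28 30 16
f 29 13 31
f 29 31 30
f 30 31 32
f 30 32 16
f 31 13 33
f 31 33 32
f 32 33 34
f 32 34 16
f 33 13 14
f 33 14 34
f 34 14 15
f 34 15 16
f 35 46 40
f 35 40 36
f 35 36 42
f 35 42 45
f 35 45 46
f 36 40 44
f 40 46 39
f 46 45 37
f 45 42 41
f 42 36 43
f 38 44 39
f 38 39 37
f 38 37 41
f 38 41 43
f 38 43 44
f 39 44 40
f 37 39 46
f 41 37 45
f 43 41 42
f 44 43 36



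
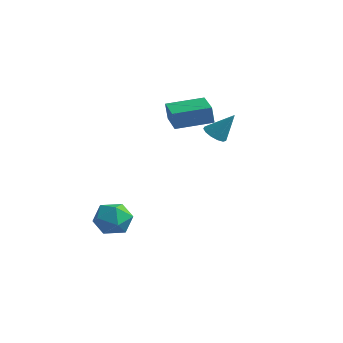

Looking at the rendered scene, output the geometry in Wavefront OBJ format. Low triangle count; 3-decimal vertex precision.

v -0.847 -2.157 -1.997
v -0.205 -1.274 -2.059
v -0.095 -2.806 -3.461
v 0.547 -1.923 -3.523
v 0.692 -2.649 -2.718
v 0.227 -2.248 -1.813
v -0.527 -1.832 -3.707
v -0.992 -1.431 -2.802
v -0.007 -1.073 -3.115
v 0.746 -1.578 -2.504
v -1.046 -2.502 -3.016
v -0.293 -3.007 -2.405
v -1.329 3.588 1.935
v -1.382 3.443 2.984
v -0.056 5.144 2.214
v -0.109 5 3.263
v -0.031 2.54 1.857
v -0.084 2.396 2.906
v 1.242 4.097 2.136
v 1.189 3.952 3.185
v 3.088 1.739 2.553
v 3.584 1.98 2.155
v 3.872 2.261 3.847
v 3.33 2.263 2.195
v 2.999 2.381 2.348
v 2.696 2.294 2.566
v 2.518 2.031 2.781
v 2.521 1.675 2.923
v 2.704 1.34 2.947
v 3.009 1.131 2.847
v 3.339 1.115 2.654
v 3.59 1.297 2.428
v 3.681 1.619 2.242
f 1 12 6
f 1 6 2
f 1 2 8
f 1 8 11
f 1 11 12
f 2 6 10
f 6 12 5
f 12 11 3
f 11 8 7
f 8 2 9
f 4 10 5
f 4 5 3
f 4 3 7
f 4 7 9
f 4 9 10
f 5 10 6
f 3 5 12
f 7 3 11
f 9 7 8
f 10 9 2
f 14 16 13
f 17 14 13
f 13 16 15
f 15 17 13
f 14 20 16
f 18 14 17
f 18 20 14
f 16 20 15
f 19 17 15
f 15 20 19
f 19 18 17
f 20 18 19
f 22 21 24
f 22 24 23
f 24 21 25
f 24 25 23
f 25 21 26
f 25 26 23
f 26 21 27
f 26 27 23
f 27 21 28
f 27 28 23
f 28 21 29
f 28 29 23
f 29 21 30
f 29 30 23
f 30 21 31
f 30 31 23
f 31 21 32
f 31 32 23
f 32 21 33
f 32 33 23
f 33 21 22
f 33 22 23



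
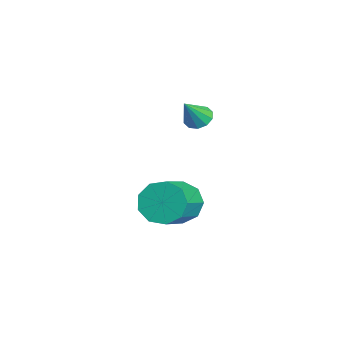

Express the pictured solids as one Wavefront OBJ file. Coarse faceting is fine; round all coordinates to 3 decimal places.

v -0.207 -2.067 -2.814
v 0.415 -2 -3.694
v 1.969 -2.925 -2.667
v 1.347 -2.993 -1.786
v 0.5 -1.396 -3.278
v 2.054 -2.321 -2.251
v 0.254 -1.105 -2.644
v 1.808 -2.031 -1.617
v -0.208 -1.266 -2.09
v 1.346 -2.191 -1.063
v -0.669 -1.801 -1.874
v 0.885 -2.726 -0.847
v -0.914 -2.461 -2.098
v 0.64 -3.386 -1.071
v -0.828 -2.937 -2.657
v 0.726 -3.862 -1.629
v -0.452 -3.006 -3.288
v 1.102 -3.931 -2.261
v 0.039 -2.636 -3.698
v 1.593 -3.561 -2.671
v -0.682 -1.198 1.861
v -0.378 -1.624 1.458
v -0.078 -1.882 3.039
v -0.129 -1.305 1.516
v -0.092 -0.946 1.705
v -0.28 -0.683 1.954
v -0.621 -0.617 2.167
v -0.985 -0.772 2.263
v -1.234 -1.091 2.206
v -1.271 -1.45 2.017
v -1.084 -1.713 1.768
v -0.742 -1.78 1.554
f 2 1 5
f 2 5 3
f 3 5 6
f 3 6 4
f 5 1 7
f 5 7 6
f 6 7 8
f 6 8 4
f 7 1 9
f 7 9 8
f 8 9 10
f 8 10 4
f 9 1 11
f 9 11 10
f 10 11 12
f 10 12 4
f 11 1 13
f 11 13 12
f 12 13 14
f 12 14 4
f 13 1 15
f 13 15 14
f 14 15 16
f 14 16 4
f 15 1 17
f 15 17 16
f 16 17 18
f 16 18 4
f 17 1 19
f 17 19 18
f 18 19 20
f 18 20 4
f 19 1 2
f 19 2 20
f 20 2 3
f 20 3 4
f 22 21 24
f 22 24 23
f 24 21 25
f 24 25 23
f 25 21 26
f 25 26 23
f 26 21 27
f 26 27 23
f 27 21 28
f 27 28 23
f 28 21 29
f 28 29 23
f 29 21 30
f 29 30 23
f 30 21 31
f 30 31 23
f 31 21 32
f 31 32 23
f 32 21 22
f 32 22 23



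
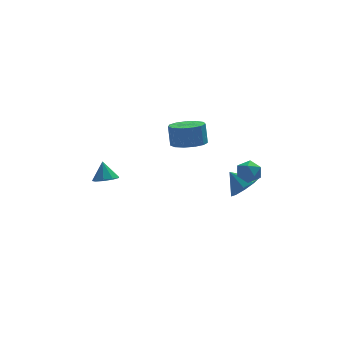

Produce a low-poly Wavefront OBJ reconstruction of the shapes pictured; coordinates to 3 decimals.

v 3.866 1.465 -1.812
v 4.633 1.346 -1.135
v 3.134 2.115 -0.868
v 4.715 1.951 -1.488
v 4.399 2.328 -1.992
v 3.834 2.302 -2.412
v 3.284 1.884 -2.552
v 3.006 1.27 -2.345
v 3.131 0.748 -1.889
v 3.599 0.561 -1.397
v 4.193 0.797 -1.099
v -3.878 2.572 -0.633
v -3.382 3.121 -0.88
v -3.942 3.128 0.473
v -3.884 3.269 -0.983
v -4.384 3.091 -0.923
v -4.646 2.67 -0.727
v -4.55 2.204 -0.487
v -4.139 1.909 -0.316
v -3.606 1.925 -0.293
v -3.201 2.244 -0.43
v -3.112 2.716 -0.662
v 1.121 3.49 0.962
v 1.883 4.205 0.731
v 1.861 4.646 2.028
v 1.099 3.93 2.258
v 1.355 4.479 0.629
v 1.334 4.92 1.926
v 0.754 4.439 0.633
v 0.732 4.88 1.929
v 0.269 4.098 0.74
v 0.247 4.539 2.037
v 0.054 3.563 0.919
v 0.033 4.004 2.215
v 0.178 3.005 1.11
v 0.157 3.446 2.407
v 0.602 2.601 1.255
v 0.58 3.042 2.552
v 1.19 2.479 1.306
v 1.168 2.92 2.603
v 1.756 2.678 1.248
v 1.734 3.119 2.545
v 2.121 3.134 1.099
v 2.099 3.575 2.396
v 2.168 3.703 0.906
v 2.146 4.144 2.203
v 3.094 0.451 0.722
v 3.598 0.892 0.267
v 3.762 -0.632 0.413
v 4.266 -0.191 -0.042
v 4.275 -0.114 0.764
v 3.862 0.556 0.955
v 3.498 -0.296 -0.275
v 3.085 0.374 -0.084
v 3.848 0.43 -0.349
v 4.328 0.543 0.293
v 3.032 -0.283 0.387
v 3.512 -0.17 1.029
f 2 1 4
f 2 4 3
f 4 1 5
f 4 5 3
f 5 1 6
f 5 6 3
f 6 1 7
f 6 7 3
f 7 1 8
f 7 8 3
f 8 1 9
f 8 9 3
f 9 1 10
f 9 10 3
f 10 1 11
f 10 11 3
f 11 1 2
f 11 2 3
f 13 12 15
f 13 15 14
f 15 12 16
f 15 16 14
f 16 12 17
f 16 17 14
f 17 12 18
f 17 18 14
f 18 12 19
f 18 19 14
f 19 12 20
f 19 20 14
f 20 12 21
f 20 21 14
f 21 12 22
f 21 22 14
f 22 12 13
f 22 13 14
f 24 23 27
f 24 27 25
f 25 27 28
f 25 28 26
f 27 23 29
f 27 29 28
f 28 29 30
f 28 30 26
f 29 23 31
f 29 31 30
f 30 31 32
f 30 32 26
f 31 23 33
f 31 33 32
f 32 33 34
f 32 34 26
f 33 23 35
f 33 35 34
f 34 35 36
f 34 36 26
f 35 23 37
f 35 37 36
f 36 37 38
f 36 38 26
f 37 23 39
f 37 39 38
f 38 39 40
f 38 40 26
f 39 23 41
f 39 41 40
f 40 41 42
f 40 42 26
f 41 23 43
f 41 43 42
f 42 43 44
f 42 44 26
f 43 23 45
f 43 45 44
f 44 45 46
f 44 46 26
f 45 23 24
f 45 24 46
f 46 24 25
f 46 25 26
f 47 58 52
f 47 52 48
f 47 48 54
f 47 54 57
f 47 57 58
f 48 52 56
f 52 58 51
f 58 57 49
f 57 54 53
f 54 48 55
f 50 56 51
f 50 51 49
f 50 49 53
f 50 53 55
f 50 55 56
f 51 56 52
f 49 51 58
f 53 49 57
f 55 53 54
f 56 55 48



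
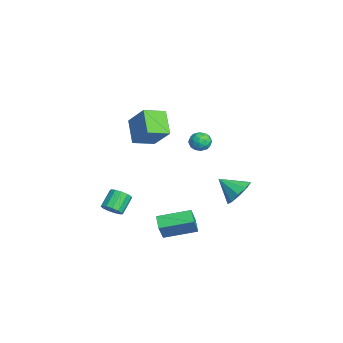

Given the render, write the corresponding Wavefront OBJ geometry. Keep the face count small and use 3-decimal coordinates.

v 1.481 -0.307 -3.81
v 2.098 -0.627 -2.583
v 1.594 1.696 -3.344
v 2.21 1.377 -2.117
v 2.37 -0.257 -4.243
v 2.986 -0.576 -3.016
v 2.482 1.747 -3.777
v 3.099 1.427 -2.55
v 1.171 4.285 -1.497
v 2.143 4.146 -1.125
v 0.649 3.135 -0.563
v 1.793 4.629 -0.724
v 1.153 4.951 -0.685
v 0.52 4.962 -1.026
v 0.192 4.655 -1.587
v 0.322 4.176 -2.105
v 0.849 3.747 -2.339
v 1.526 3.57 -2.179
v 2.037 3.728 -1.699
v 1.855 2.5 3.396
v 2.516 2.383 3.61
v 1.684 1.377 3.31
v 2.345 1.26 3.524
v 1.869 1.519 3.975
v 1.975 2.213 4.028
v 2.225 1.547 2.892
v 2.331 2.241 2.945
v 2.745 1.794 3.299
v 2.525 1.777 3.968
v 1.675 1.983 2.952
v 1.455 1.966 3.621
v 2.2 2.541 3.51
v 2 1.219 3.41
v 1.72 1.372 3.674
v 2.108 1.303 3.8
v 1.882 2.44 3.756
v 2.271 2.372 3.882
v 1.891 1.863 4.096
v 1.929 1.388 3.038
v 2.318 1.32 3.164
v 2.092 2.457 3.12
v 2.48 2.388 3.246
v 2.309 1.897 2.824
v 2.723 2.126 3.453
v 2.623 1.465 3.403
v 2.552 1.634 3.032
v 2.615 2.042 3.063
v 2.594 2.115 3.847
v 2.494 1.455 3.796
v 2.214 1.607 4.061
v 2.276 2.015 4.092
v 2.729 1.769 3.664
v 1.706 2.305 3.124
v 1.606 1.645 3.073
v 1.924 1.745 2.828
v 1.986 2.153 2.859
v 1.577 2.295 3.517
v 1.477 1.634 3.467
v 1.585 1.718 3.857
v 1.648 2.126 3.888
v 1.471 1.991 3.256
v -0.512 -2.987 -3.544
v -0.195 -3.325 -3.006
v -1.011 -2.712 -2.139
v -1.328 -2.373 -2.676
v 0.006 -2.983 -3.059
v -0.81 -2.37 -2.191
v 0.043 -2.643 -3.265
v -0.773 -2.029 -2.397
v -0.096 -2.411 -3.56
v -0.913 -1.798 -2.692
v -0.368 -2.362 -3.85
v -1.184 -1.749 -2.982
v -0.685 -2.512 -4.042
v -1.501 -1.898 -3.175
v -0.947 -2.812 -4.077
v -1.763 -2.199 -3.209
v -1.071 -3.168 -3.942
v -1.887 -2.554 -3.074
v -1.017 -3.466 -3.681
v -1.834 -2.853 -2.813
v -0.803 -3.612 -3.376
v -1.62 -2.999 -2.508
v -0.497 -3.56 -3.125
v -1.313 -2.946 -2.257
v 0.887 -1.85 2.884
v -0.45 -1.96 3.976
v 0.459 -0.544 2.49
v -0.878 -0.653 3.583
v 1.978 -1.067 4.297
v 0.641 -1.176 5.39
v 1.55 0.24 3.904
v 0.213 0.13 4.996
f 2 4 1
f 5 2 1
f 1 4 3
f 3 5 1
f 2 8 4
f 6 2 5
f 6 8 2
f 4 8 3
f 7 5 3
f 3 8 7
f 7 6 5
f 8 6 7
f 10 9 12
f 10 12 11
f 12 9 13
f 12 13 11
f 13 9 14
f 13 14 11
f 14 9 15
f 14 15 11
f 15 9 16
f 15 16 11
f 16 9 17
f 16 17 11
f 17 9 18
f 17 18 11
f 18 9 19
f 18 19 11
f 19 9 10
f 19 10 11
f 20 57 36
f 57 31 60
f 36 60 25
f 57 60 36
f 20 36 32
f 36 25 37
f 32 37 21
f 36 37 32
f 20 32 41
f 32 21 42
f 41 42 27
f 32 42 41
f 20 41 53
f 41 27 56
f 53 56 30
f 41 56 53
f 20 53 57
f 53 30 61
f 57 61 31
f 53 61 57
f 21 37 48
f 37 25 51
f 48 51 29
f 37 51 48
f 25 60 38
f 60 31 59
f 38 59 24
f 60 59 38
f 31 61 58
f 61 30 54
f 58 54 22
f 61 54 58
f 30 56 55
f 56 27 43
f 55 43 26
f 56 43 55
f 27 42 47
f 42 21 44
f 47 44 28
f 42 44 47
f 23 49 35
f 49 29 50
f 35 50 24
f 49 50 35
f 23 35 33
f 35 24 34
f 33 34 22
f 35 34 33
f 23 33 40
f 33 22 39
f 40 39 26
f 33 39 40
f 23 40 45
f 40 26 46
f 45 46 28
f 40 46 45
f 23 45 49
f 45 28 52
f 49 52 29
f 45 52 49
f 24 50 38
f 50 29 51
f 38 51 25
f 50 51 38
f 22 34 58
f 34 24 59
f 58 59 31
f 34 59 58
f 26 39 55
f 39 22 54
f 55 54 30
f 39 54 55
f 28 46 47
f 46 26 43
f 47 43 27
f 46 43 47
f 29 52 48
f 52 28 44
f 48 44 21
f 52 44 48
f 63 62 66
f 63 66 64
f 64 66 67
f 64 67 65
f 66 62 68
f 66 68 67
f 67 68 69
f 67 69 65
f 68 62 70
f 68 70 69
f 69 70 71
f 69 71 65
f 70 62 72
f 70 72 71
f 71 72 73
f 71 73 65
f 72 62 74
f 72 74 73
f 73 74 75
f 73 75 65
f 74 62 76
f 74 76 75
f 75 76 77
f 75 77 65
f 76 62 78
f 76 78 77
f 77 78 79
f 77 79 65
f 78 62 80
f 78 80 79
f 79 80 81
f 79 81 65
f 80 62 82
f 80 82 81
f 81 82 83
f 81 83 65
f 82 62 84
f 82 84 83
f 83 84 85
f 83 85 65
f 84 62 63
f 84 63 85
f 85 63 64
f 85 64 65
f 87 89 86
f 90 87 86
f 86 89 88
f 88 90 86
f 87 93 89
f 91 87 90
f 91 93 87
f 89 93 88
f 92 90 88
f 88 93 92
f 92 91 90
f 93 91 92



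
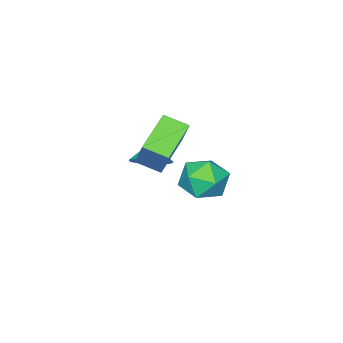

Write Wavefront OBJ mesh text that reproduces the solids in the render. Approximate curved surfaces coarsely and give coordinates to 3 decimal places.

v 1.053 -1.93 0.961
v 1.512 -2.976 1.389
v -0.73 -2.342 1.863
v -0.271 -3.389 2.291
v 1.691 -0.951 2.669
v 2.15 -1.998 3.097
v -0.092 -1.364 3.571
v 0.367 -2.41 3.999
v -0.178 -3.612 0.226
v 0.559 -4.222 0.438
v -0.762 -4.048 0.994
v 0.615 -3.66 0.8
v 0.3 -3.076 0.893
v -0.239 -2.742 0.673
v -0.749 -2.815 0.244
v -0.991 -3.261 -0.193
v -0.854 -3.871 -0.435
v -0.4 -4.359 -0.368
v 0.158 -4.498 -0.023
v 1.625 2.226 3.171
v 2.259 2.352 2.238
v 2.461 0.628 3.522
v 3.095 0.754 2.589
v 3.256 1.437 3.481
v 2.739 2.425 3.264
v 1.981 0.555 2.496
v 1.464 1.543 2.279
v 2.479 1.32 1.82
v 3.267 1.865 2.429
v 1.453 1.115 3.331
v 2.241 1.66 3.94
f 2 4 1
f 5 2 1
f 1 4 3
f 3 5 1
f 2 8 4
f 6 2 5
f 6 8 2
f 4 8 3
f 7 5 3
f 3 8 7
f 7 6 5
f 8 6 7
f 10 9 12
f 10 12 11
f 12 9 13
f 12 13 11
f 13 9 14
f 13 14 11
f 14 9 15
f 14 15 11
f 15 9 16
f 15 16 11
f 16 9 17
f 16 17 11
f 17 9 18
f 17 18 11
f 18 9 19
f 18 19 11
f 19 9 10
f 19 10 11
f 20 31 25
f 20 25 21
f 20 21 27
f 20 27 30
f 20 30 31
f 21 25 29
f 25 31 24
f 31 30 22
f 30 27 26
f 27 21 28
f 23 29 24
f 23 24 22
f 23 22 26
f 23 26 28
f 23 28 29
f 24 29 25
f 22 24 31
f 26 22 30
f 28 26 27
f 29 28 21



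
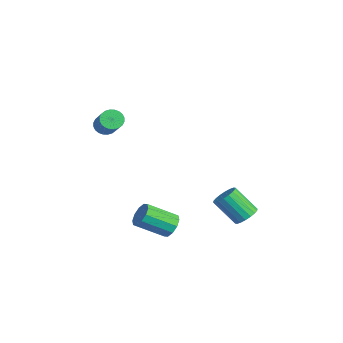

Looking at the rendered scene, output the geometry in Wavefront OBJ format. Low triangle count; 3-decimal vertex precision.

v -1.47 0.24 -3.835
v -1.123 0.543 -3.23
v -1.504 -0.997 -2.24
v -1.85 -1.3 -2.845
v -1.576 0.665 -3.214
v -1.957 -0.875 -2.224
v -1.989 0.625 -3.435
v -2.369 -0.915 -2.445
v -2.203 0.438 -3.809
v -2.584 -1.102 -2.819
v -2.137 0.175 -4.192
v -2.518 -1.365 -3.203
v -1.816 -0.063 -4.44
v -2.197 -1.603 -3.45
v -1.363 -0.185 -4.456
v -1.744 -1.725 -3.466
v -0.951 -0.145 -4.235
v -1.331 -1.685 -3.245
v -0.736 0.042 -3.861
v -1.117 -1.498 -2.871
v -0.802 0.305 -3.477
v -1.183 -1.235 -2.488
v -0.767 4.102 -3.566
v -0.49 4.58 -3.073
v -1.295 3.675 -1.742
v -1.573 3.198 -2.234
v -0.778 4.717 -3.154
v -1.584 3.813 -1.823
v -1.064 4.733 -3.317
v -1.87 3.828 -1.985
v -1.292 4.623 -3.529
v -2.097 3.719 -2.197
v -1.415 4.411 -3.748
v -2.22 3.506 -2.416
v -1.41 4.137 -3.931
v -2.215 3.232 -2.599
v -1.278 3.857 -4.042
v -2.083 2.952 -2.71
v -1.045 3.625 -4.058
v -1.85 2.72 -2.727
v -0.756 3.487 -3.977
v -1.562 2.583 -2.646
v -0.47 3.472 -3.815
v -1.276 2.567 -2.483
v -0.243 3.581 -3.603
v -1.048 2.677 -2.271
v -0.12 3.794 -3.384
v -0.925 2.889 -2.052
v -0.125 4.068 -3.201
v -0.93 3.163 -1.869
v -0.257 4.348 -3.09
v -1.062 3.443 -1.758
v -4.545 -2.17 2.498
v -4.183 -2.432 2.04
v -2.832 -2.531 3.164
v -3.195 -2.27 3.622
v -4.137 -2.189 2.006
v -2.786 -2.288 3.13
v -4.153 -1.943 2.046
v -2.802 -2.042 3.171
v -4.228 -1.732 2.156
v -2.878 -1.831 3.28
v -4.352 -1.587 2.318
v -3.002 -1.687 3.442
v -4.506 -1.532 2.507
v -3.155 -1.631 3.631
v -4.665 -1.573 2.694
v -3.315 -1.672 3.819
v -4.806 -1.706 2.852
v -3.456 -1.805 3.977
v -4.908 -1.909 2.956
v -3.557 -2.008 4.08
v -4.954 -2.152 2.99
v -3.603 -2.251 4.114
v -4.938 -2.398 2.949
v -3.587 -2.497 4.074
v -4.862 -2.609 2.84
v -3.512 -2.708 3.964
v -4.738 -2.753 2.678
v -3.388 -2.853 3.802
v -4.585 -2.809 2.489
v -3.234 -2.908 3.613
v -4.425 -2.768 2.301
v -3.075 -2.867 3.426
v -4.284 -2.635 2.143
v -2.934 -2.734 3.268
f 2 1 5
f 2 5 3
f 3 5 6
f 3 6 4
f 5 1 7
f 5 7 6
f 6 7 8
f 6 8 4
f 7 1 9
f 7 9 8
f 8 9 10
f 8 10 4
f 9 1 11
f 9 11 10
f 10 11 12
f 10 12 4
f 11 1 13
f 11 13 12
f 12 13 14
f 12 14 4
f 13 1 15
f 13 15 14
f 14 15 16
f 14 16 4
f 15 1 17
f 15 17 16
f 16 17 18
f 16 18 4
f 17 1 19
f 17 19 18
f 18 19 20
f 18 20 4
f 19 1 21
f 19 21 20
f 20 21 22
f 20 22 4
f 21 1 2
f 21 2 22
f 22 2 3
f 22 3 4
f 24 23 27
f 24 27 25
f 25 27 28
f 25 28 26
f 27 23 29
f 27 29 28
f 28 29 30
f 28 30 26
f 29 23 31
f 29 31 30
f 30 31 32
f 30 32 26
f 31 23 33
f 31 33 32
f 32 33 34
f 32 34 26
f 33 23 35
f 33 35 34
f 34 35 36
f 34 36 26
f 35 23 37
f 35 37 36
f 36 37 38
f 36 38 26
f 37 23 39
f 37 39 38
f 38 39 40
f 38 40 26
f 39 23 41
f 39 41 40
f 40 41 42
f 40 42 26
f 41 23 43
f 41 43 42
f 42 43 44
f 42 44 26
f 43 23 45
f 43 45 44
f 44 45 46
f 44 46 26
f 45 23 47
f 45 47 46
f 46 47 48
f 46 48 26
f 47 23 49
f 47 49 48
f 48 49 50
f 48 50 26
f 49 23 51
f 49 51 50
f 50 51 52
f 50 52 26
f 51 23 24
f 51 24 52
f 52 24 25
f 52 25 26
f 54 53 57
f 54 57 55
f 55 57 58
f 55 58 56
f 57 53 59
f 57 59 58
f 58 59 60
f 58 60 56
f 59 53 61
f 59 61 60
f 60 61 62
f 60 62 56
f 61 53 63
f 61 63 62
f 62 63 64
f 62 64 56
f 63 53 65
f 63 65 64
f 64 65 66
f 64 66 56
f 65 53 67
f 65 67 66
f 66 67 68
f 66 68 56
f 67 53 69
f 67 69 68
f 68 69 70
f 68 70 56
f 69 53 71
f 69 71 70
f 70 71 72
f 70 72 56
f 71 53 73
f 71 73 72
f 72 73 74
f 72 74 56
f 73 53 75
f 73 75 74
f 74 75 76
f 74 76 56
f 75 53 77
f 75 77 76
f 76 77 78
f 76 78 56
f 77 53 79
f 77 79 78
f 78 79 80
f 78 80 56
f 79 53 81
f 79 81 80
f 80 81 82
f 80 82 56
f 81 53 83
f 81 83 82
f 82 83 84
f 82 84 56
f 83 53 85
f 83 85 84
f 84 85 86
f 84 86 56
f 85 53 54
f 85 54 86
f 86 54 55
f 86 55 56



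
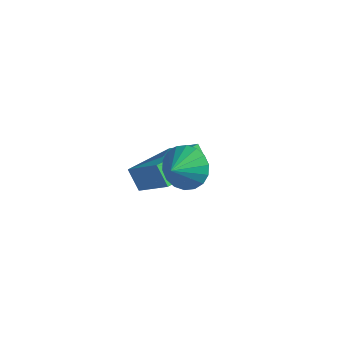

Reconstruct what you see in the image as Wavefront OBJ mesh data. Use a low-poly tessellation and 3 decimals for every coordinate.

v 3.056 -2.459 2.114
v 3.699 -2.788 1.561
v 3.104 -3.361 2.706
v 3.914 -2.592 1.842
v 3.96 -2.37 2.178
v 3.826 -2.165 2.5
v 3.54 -2.018 2.747
v 3.158 -1.959 2.868
v 2.756 -1.999 2.84
v 2.413 -2.13 2.668
v 2.198 -2.326 2.386
v 2.153 -2.548 2.051
v 2.286 -2.753 1.728
v 2.573 -2.899 1.481
v 2.954 -2.958 1.36
v 3.357 -2.919 1.389
v -0.351 -0.758 -2.884
v -0.999 -0.578 -2.118
v -0.051 1.377 -3.131
v -0.699 1.557 -2.364
v 1.039 -0.817 -1.696
v 0.391 -0.637 -0.929
v 1.339 1.318 -1.942
v 0.691 1.498 -1.176
f 2 1 4
f 2 4 3
f 4 1 5
f 4 5 3
f 5 1 6
f 5 6 3
f 6 1 7
f 6 7 3
f 7 1 8
f 7 8 3
f 8 1 9
f 8 9 3
f 9 1 10
f 9 10 3
f 10 1 11
f 10 11 3
f 11 1 12
f 11 12 3
f 12 1 13
f 12 13 3
f 13 1 14
f 13 14 3
f 14 1 15
f 14 15 3
f 15 1 16
f 15 16 3
f 16 1 2
f 16 2 3
f 18 20 17
f 21 18 17
f 17 20 19
f 19 21 17
f 18 24 20
f 22 18 21
f 22 24 18
f 20 24 19
f 23 21 19
f 19 24 23
f 23 22 21
f 24 22 23

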